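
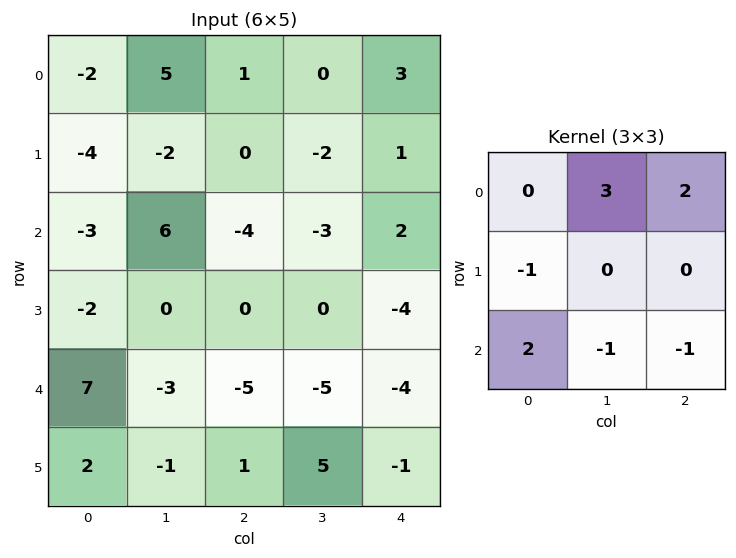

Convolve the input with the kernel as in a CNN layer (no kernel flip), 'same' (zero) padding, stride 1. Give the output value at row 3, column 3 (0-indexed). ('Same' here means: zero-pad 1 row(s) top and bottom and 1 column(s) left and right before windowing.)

The receptive field on the zero-padded input at this output position is [-4 -3 2 / 0 0 -4 / -5 -5 -4]. Elementwise product with the kernel and sum: -3·3 + 2·2 + 0·-1 + -5·2 + -5·-1 + -4·-1.

-6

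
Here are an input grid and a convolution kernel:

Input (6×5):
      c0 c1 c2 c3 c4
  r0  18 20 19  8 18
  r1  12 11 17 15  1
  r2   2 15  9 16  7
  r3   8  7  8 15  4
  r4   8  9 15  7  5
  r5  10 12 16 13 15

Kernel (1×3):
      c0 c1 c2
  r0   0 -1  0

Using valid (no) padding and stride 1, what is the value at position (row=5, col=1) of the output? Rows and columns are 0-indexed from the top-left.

-16

The receptive field on the input at this output position is [12 16 13]. Elementwise product with the kernel and sum: 16·-1.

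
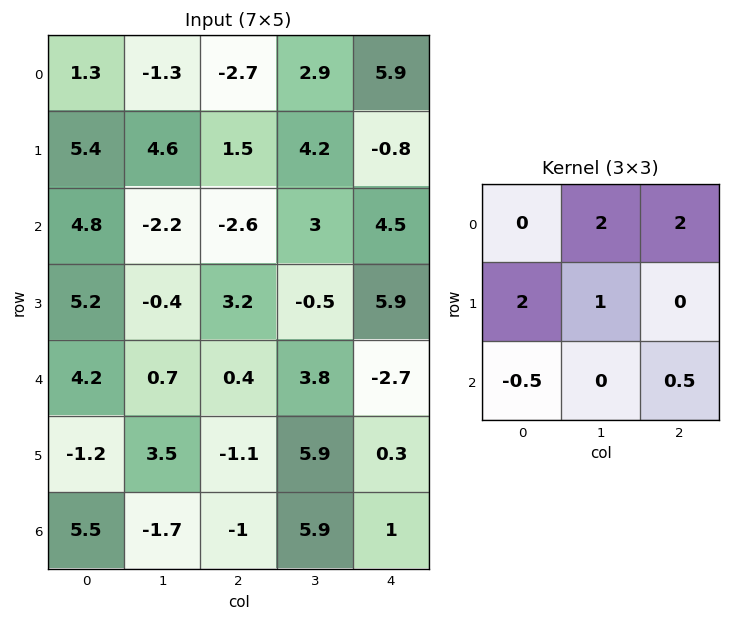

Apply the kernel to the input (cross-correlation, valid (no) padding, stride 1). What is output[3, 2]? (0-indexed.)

16.1

The receptive field on the input at this output position is [3.2 -0.5 5.9 / 0.4 3.8 -2.7 / -1.1 5.9 0.3]. Elementwise product with the kernel and sum: -0.5·2 + 5.9·2 + 0.4·2 + 3.8·1 + -1.1·-0.5 + 0.3·0.5.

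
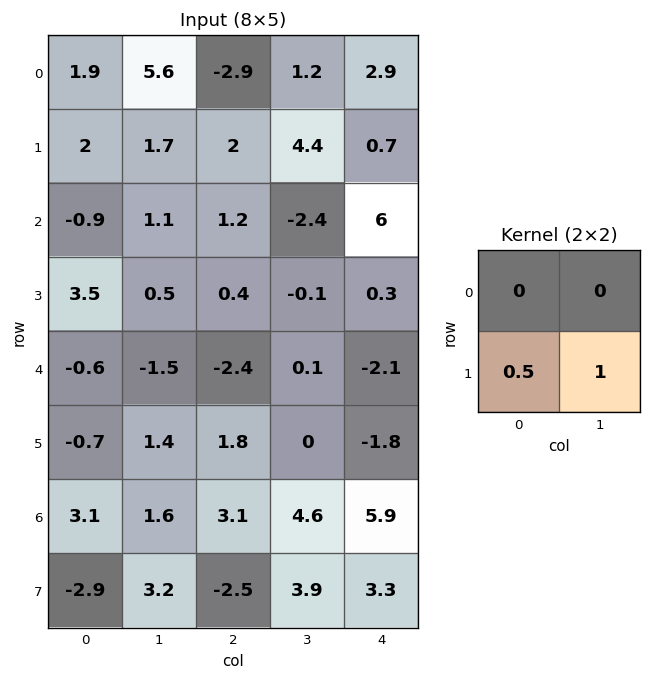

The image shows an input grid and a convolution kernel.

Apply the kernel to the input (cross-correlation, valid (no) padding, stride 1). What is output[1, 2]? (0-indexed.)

-1.8

The receptive field on the input at this output position is [2 4.4 / 1.2 -2.4]. Elementwise product with the kernel and sum: 1.2·0.5 + -2.4·1.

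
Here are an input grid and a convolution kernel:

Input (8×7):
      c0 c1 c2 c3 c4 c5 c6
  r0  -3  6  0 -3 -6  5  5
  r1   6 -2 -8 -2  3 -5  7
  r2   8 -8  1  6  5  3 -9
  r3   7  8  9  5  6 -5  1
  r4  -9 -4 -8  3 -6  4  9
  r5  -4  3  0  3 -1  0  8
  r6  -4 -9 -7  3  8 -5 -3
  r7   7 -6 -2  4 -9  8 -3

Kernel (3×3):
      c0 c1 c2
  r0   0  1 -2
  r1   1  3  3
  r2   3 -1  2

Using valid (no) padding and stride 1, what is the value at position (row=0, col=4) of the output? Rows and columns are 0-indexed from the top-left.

The receptive field on the input at this output position is [-6 5 5 / 3 -5 7 / 5 3 -9]. Elementwise product with the kernel and sum: 5·1 + 5·-2 + 3·1 + -5·3 + 7·3 + 5·3 + 3·-1 + -9·2.

-2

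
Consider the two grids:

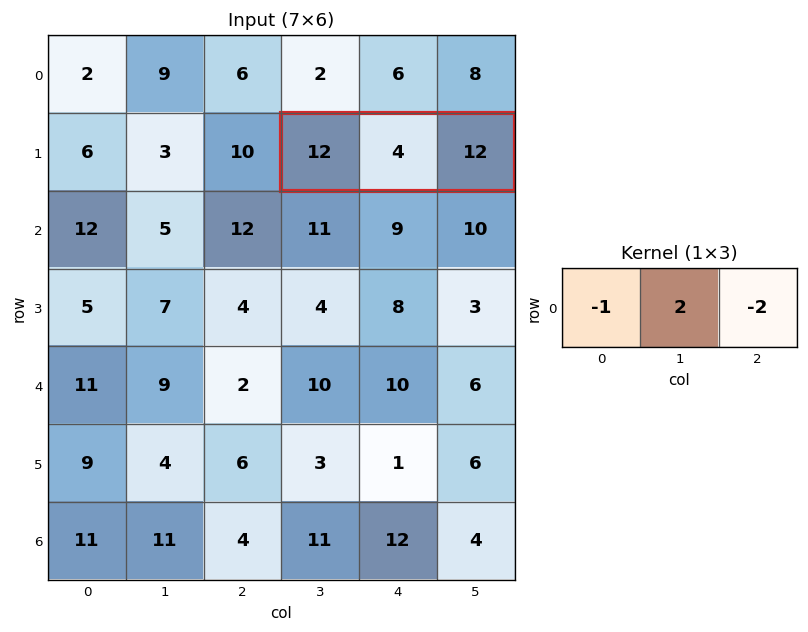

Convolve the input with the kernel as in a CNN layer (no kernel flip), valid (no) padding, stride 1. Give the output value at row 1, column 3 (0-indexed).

The receptive field on the input at this output position is [12 4 12]. Elementwise product with the kernel and sum: 12·-1 + 4·2 + 12·-2.

-28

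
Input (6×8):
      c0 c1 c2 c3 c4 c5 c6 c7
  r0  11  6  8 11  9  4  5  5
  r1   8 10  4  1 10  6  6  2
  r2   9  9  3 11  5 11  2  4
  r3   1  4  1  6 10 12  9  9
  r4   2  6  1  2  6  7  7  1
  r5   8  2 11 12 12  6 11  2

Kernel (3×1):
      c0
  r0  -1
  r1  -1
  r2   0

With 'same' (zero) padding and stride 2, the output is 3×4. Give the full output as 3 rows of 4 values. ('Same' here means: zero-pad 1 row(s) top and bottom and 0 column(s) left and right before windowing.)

-11 -8 -9 -5
-17 -7 -15 -8
-3 -2 -16 -16

Output[0,0]: The receptive field on the zero-padded input at this output position is [0 / 11 / 8]. Elementwise product with the kernel and sum: 0·-1 + 11·-1.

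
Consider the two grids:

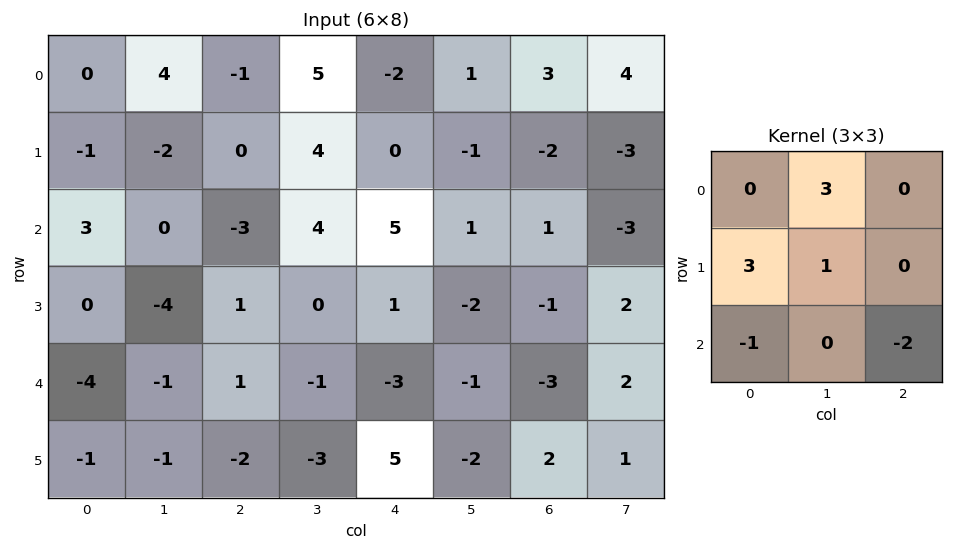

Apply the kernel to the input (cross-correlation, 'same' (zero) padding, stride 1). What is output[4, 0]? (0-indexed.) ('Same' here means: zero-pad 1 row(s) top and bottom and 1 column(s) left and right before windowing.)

-2

The receptive field on the zero-padded input at this output position is [0 0 -4 / 0 -4 -1 / 0 -1 -1]. Elementwise product with the kernel and sum: 0·3 + 0·3 + -4·1 + 0·-1 + -1·-2.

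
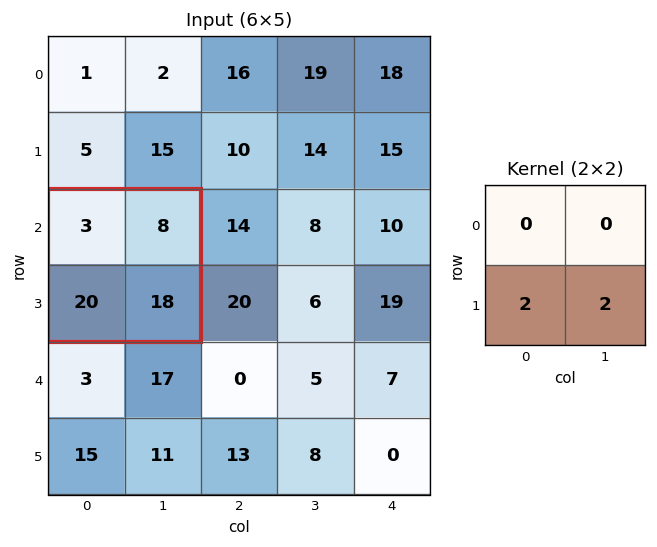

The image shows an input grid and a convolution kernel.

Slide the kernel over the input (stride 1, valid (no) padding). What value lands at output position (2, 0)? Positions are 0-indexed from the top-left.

76

The receptive field on the input at this output position is [3 8 / 20 18]. Elementwise product with the kernel and sum: 20·2 + 18·2.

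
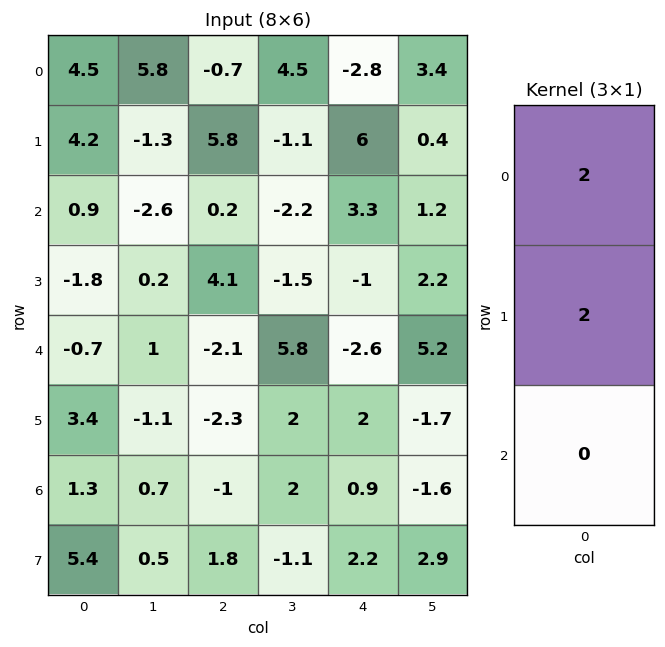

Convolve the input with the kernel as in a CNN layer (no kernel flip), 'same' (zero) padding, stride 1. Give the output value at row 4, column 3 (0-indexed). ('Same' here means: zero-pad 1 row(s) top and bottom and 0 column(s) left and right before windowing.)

8.6

The receptive field on the zero-padded input at this output position is [-1.5 / 5.8 / 2]. Elementwise product with the kernel and sum: -1.5·2 + 5.8·2.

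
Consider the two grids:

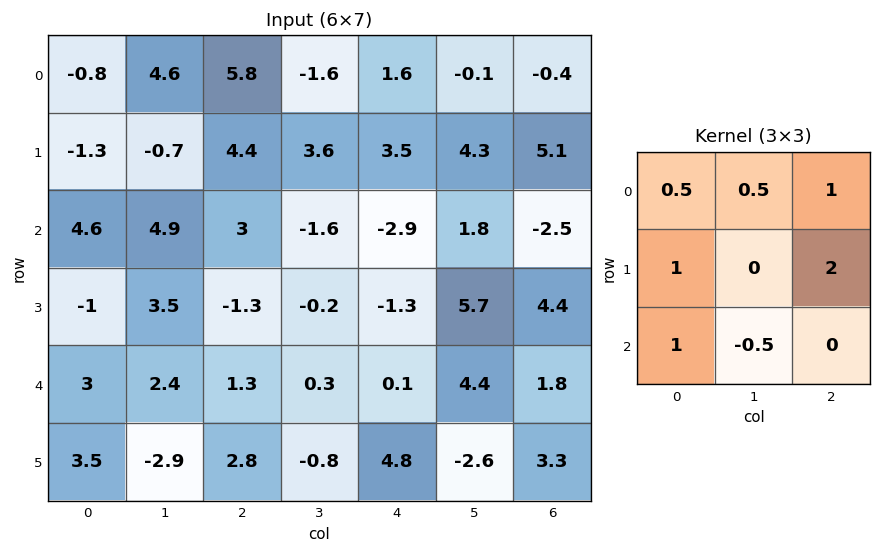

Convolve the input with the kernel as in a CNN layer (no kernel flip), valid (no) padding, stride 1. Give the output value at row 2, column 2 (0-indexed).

The receptive field on the input at this output position is [3 -1.6 -2.9 / -1.3 -0.2 -1.3 / 1.3 0.3 0.1]. Elementwise product with the kernel and sum: 3·0.5 + -1.6·0.5 + -2.9·1 + -1.3·1 + -1.3·2 + 1.3·1 + 0.3·-0.5.

-4.95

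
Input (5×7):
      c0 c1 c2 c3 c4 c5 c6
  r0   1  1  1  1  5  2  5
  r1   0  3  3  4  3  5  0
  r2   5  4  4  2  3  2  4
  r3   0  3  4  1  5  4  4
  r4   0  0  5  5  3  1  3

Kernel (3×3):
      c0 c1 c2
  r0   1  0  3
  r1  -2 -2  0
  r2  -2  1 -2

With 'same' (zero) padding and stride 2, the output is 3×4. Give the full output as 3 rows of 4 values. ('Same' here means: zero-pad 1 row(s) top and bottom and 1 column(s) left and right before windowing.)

Output[0,0]: The receptive field on the zero-padded input at this output position is [0 0 0 / 0 1 1 / 0 0 3]. Elementwise product with the kernel and sum: 0·1 + 0·3 + 0·-2 + 1·-2 + 0·-2 + 0·1 + 3·-2.
Output[0,1]: The receptive field on the zero-padded input at this output position is [0 0 0 / 1 1 1 / 3 3 4]. Elementwise product with the kernel and sum: 0·1 + 0·3 + 1·-2 + 1·-2 + 3·-2 + 3·1 + 4·-2.

-8 -15 -27 -24
-7 -5 4 -11
9 -4 -3 -4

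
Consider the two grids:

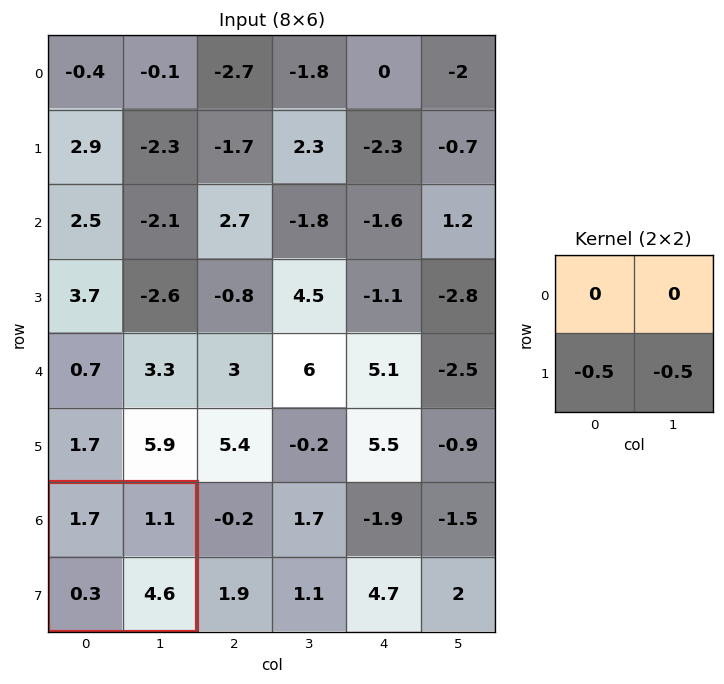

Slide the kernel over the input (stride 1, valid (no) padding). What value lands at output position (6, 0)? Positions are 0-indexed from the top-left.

-2.45

The receptive field on the input at this output position is [1.7 1.1 / 0.3 4.6]. Elementwise product with the kernel and sum: 0.3·-0.5 + 4.6·-0.5.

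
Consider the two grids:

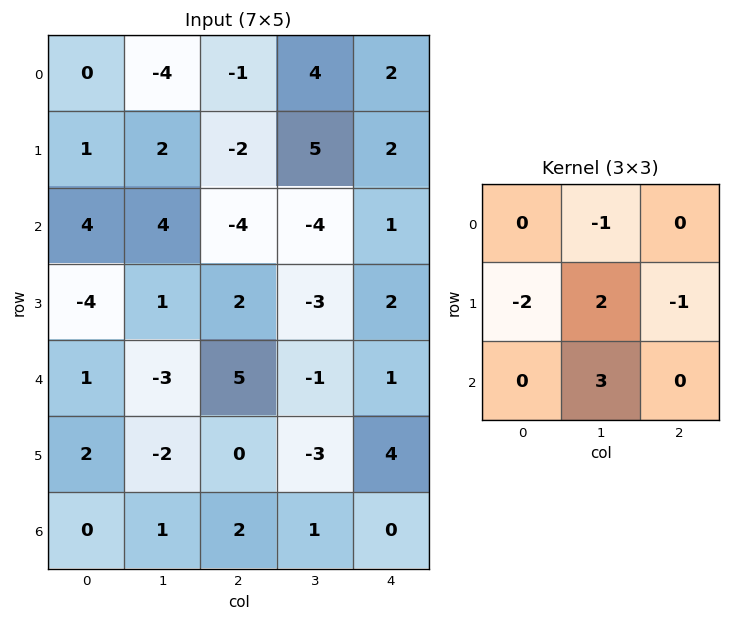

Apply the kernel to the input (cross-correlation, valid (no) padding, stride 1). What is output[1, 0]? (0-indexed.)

5

The receptive field on the input at this output position is [1 2 -2 / 4 4 -4 / -4 1 2]. Elementwise product with the kernel and sum: 2·-1 + 4·-2 + 4·2 + -4·-1 + 1·3.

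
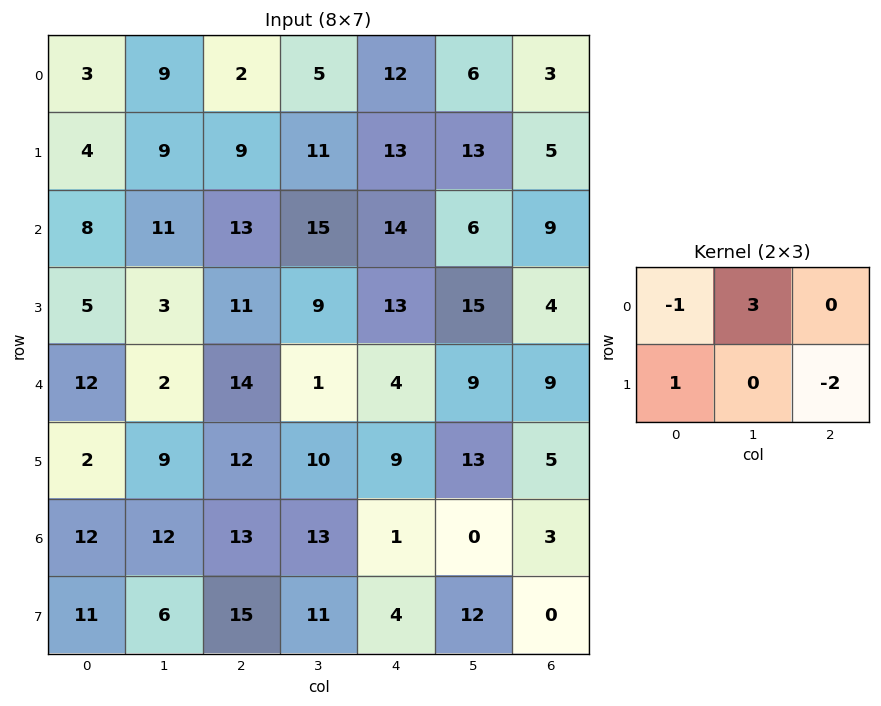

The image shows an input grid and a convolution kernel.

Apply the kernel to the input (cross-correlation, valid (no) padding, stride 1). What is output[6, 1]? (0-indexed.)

The receptive field on the input at this output position is [12 13 13 / 6 15 11]. Elementwise product with the kernel and sum: 12·-1 + 13·3 + 6·1 + 11·-2.

11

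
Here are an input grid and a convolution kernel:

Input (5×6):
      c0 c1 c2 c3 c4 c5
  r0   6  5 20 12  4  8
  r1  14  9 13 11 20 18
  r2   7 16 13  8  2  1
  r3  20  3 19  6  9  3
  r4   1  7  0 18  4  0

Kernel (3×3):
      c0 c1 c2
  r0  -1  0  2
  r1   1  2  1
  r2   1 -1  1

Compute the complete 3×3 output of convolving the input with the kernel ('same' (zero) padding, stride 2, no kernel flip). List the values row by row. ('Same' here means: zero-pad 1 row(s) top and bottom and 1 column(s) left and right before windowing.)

Output[0,0]: The receptive field on the zero-padded input at this output position is [0 0 0 / 0 6 5 / 0 14 9]. Elementwise product with the kernel and sum: 0·-1 + 0·2 + 0·1 + 6·2 + 5·1 + 0·1 + 14·-1 + 9·1.

12 64 37
31 53 38
15 34 26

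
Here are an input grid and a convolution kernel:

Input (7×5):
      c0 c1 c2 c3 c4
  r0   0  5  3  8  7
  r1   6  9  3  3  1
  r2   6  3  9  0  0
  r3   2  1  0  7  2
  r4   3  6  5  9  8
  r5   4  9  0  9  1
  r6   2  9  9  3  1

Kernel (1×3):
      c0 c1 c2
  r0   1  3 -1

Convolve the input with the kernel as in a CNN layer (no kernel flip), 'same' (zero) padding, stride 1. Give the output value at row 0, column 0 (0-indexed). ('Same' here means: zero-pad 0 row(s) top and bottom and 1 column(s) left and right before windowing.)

The receptive field on the zero-padded input at this output position is [0 0 5]. Elementwise product with the kernel and sum: 0·1 + 0·3 + 5·-1.

-5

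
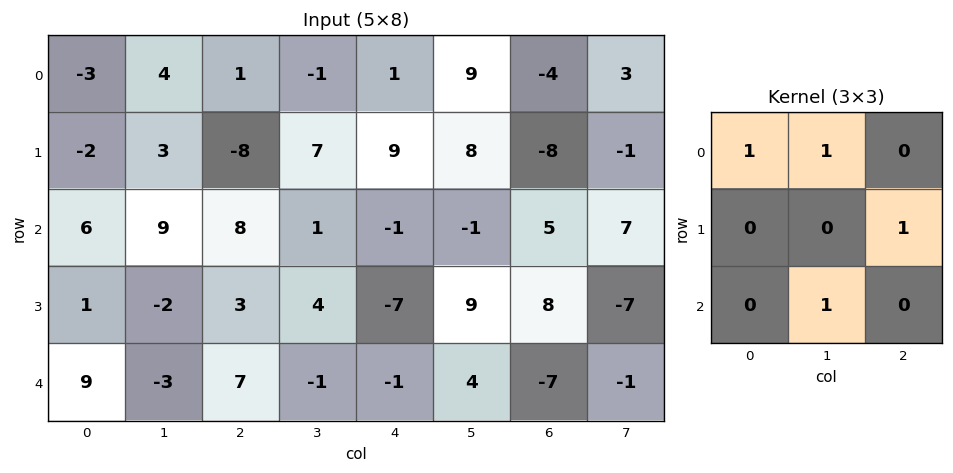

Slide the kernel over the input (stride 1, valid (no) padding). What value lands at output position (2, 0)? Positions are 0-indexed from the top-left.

The receptive field on the input at this output position is [6 9 8 / 1 -2 3 / 9 -3 7]. Elementwise product with the kernel and sum: 6·1 + 9·1 + 3·1 + -3·1.

15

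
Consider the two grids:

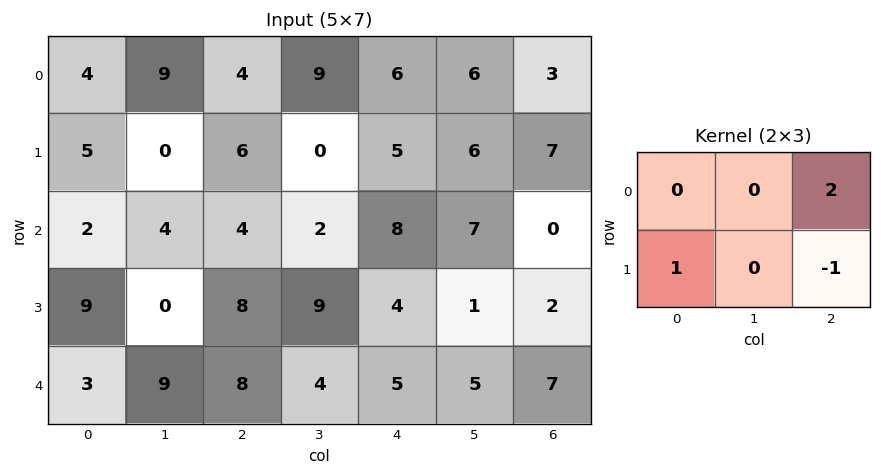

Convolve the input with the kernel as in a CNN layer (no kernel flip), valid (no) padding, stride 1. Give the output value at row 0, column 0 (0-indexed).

The receptive field on the input at this output position is [4 9 4 / 5 0 6]. Elementwise product with the kernel and sum: 4·2 + 5·1 + 6·-1.

7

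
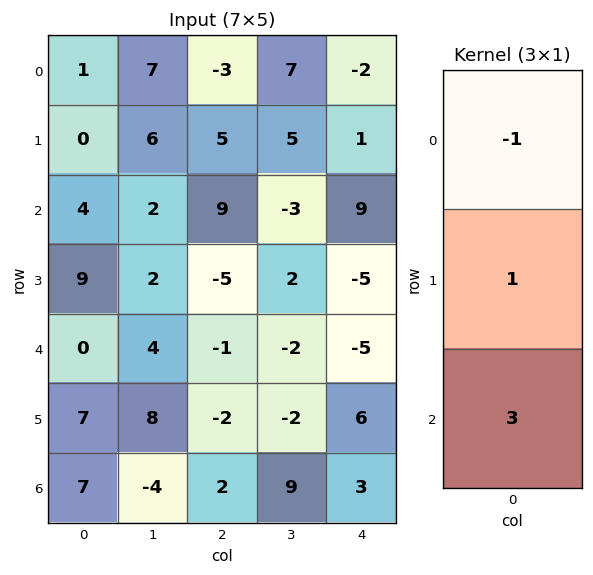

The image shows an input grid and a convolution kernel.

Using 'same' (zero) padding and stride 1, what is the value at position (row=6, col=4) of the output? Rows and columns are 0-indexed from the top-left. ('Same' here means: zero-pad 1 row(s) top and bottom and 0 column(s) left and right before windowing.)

The receptive field on the zero-padded input at this output position is [6 / 3 / 0]. Elementwise product with the kernel and sum: 6·-1 + 3·1 + 0·3.

-3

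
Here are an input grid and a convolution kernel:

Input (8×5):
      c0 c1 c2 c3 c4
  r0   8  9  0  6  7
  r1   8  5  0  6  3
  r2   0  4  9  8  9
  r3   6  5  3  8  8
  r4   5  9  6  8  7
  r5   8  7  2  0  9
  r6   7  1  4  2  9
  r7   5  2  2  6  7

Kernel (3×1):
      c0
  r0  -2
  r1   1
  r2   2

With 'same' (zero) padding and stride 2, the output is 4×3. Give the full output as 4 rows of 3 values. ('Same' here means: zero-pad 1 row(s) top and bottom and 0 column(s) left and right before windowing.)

24 0 13
-4 15 19
9 4 9
1 4 5

Output[0,0]: The receptive field on the zero-padded input at this output position is [0 / 8 / 8]. Elementwise product with the kernel and sum: 0·-2 + 8·1 + 8·2.
Output[0,1]: The receptive field on the zero-padded input at this output position is [0 / 0 / 0]. Elementwise product with the kernel and sum: 0·-2 + 0·1 + 0·2.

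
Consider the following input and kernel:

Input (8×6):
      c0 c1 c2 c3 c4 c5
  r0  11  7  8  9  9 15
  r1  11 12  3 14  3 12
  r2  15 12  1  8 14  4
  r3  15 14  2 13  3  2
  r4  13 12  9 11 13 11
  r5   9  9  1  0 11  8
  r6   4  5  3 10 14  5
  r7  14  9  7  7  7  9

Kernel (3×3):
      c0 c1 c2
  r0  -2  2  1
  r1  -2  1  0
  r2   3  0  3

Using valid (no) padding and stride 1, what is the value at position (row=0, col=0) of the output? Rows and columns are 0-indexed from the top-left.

The receptive field on the input at this output position is [11 7 8 / 11 12 3 / 15 12 1]. Elementwise product with the kernel and sum: 11·-2 + 7·2 + 8·1 + 11·-2 + 12·1 + 15·3 + 1·3.

38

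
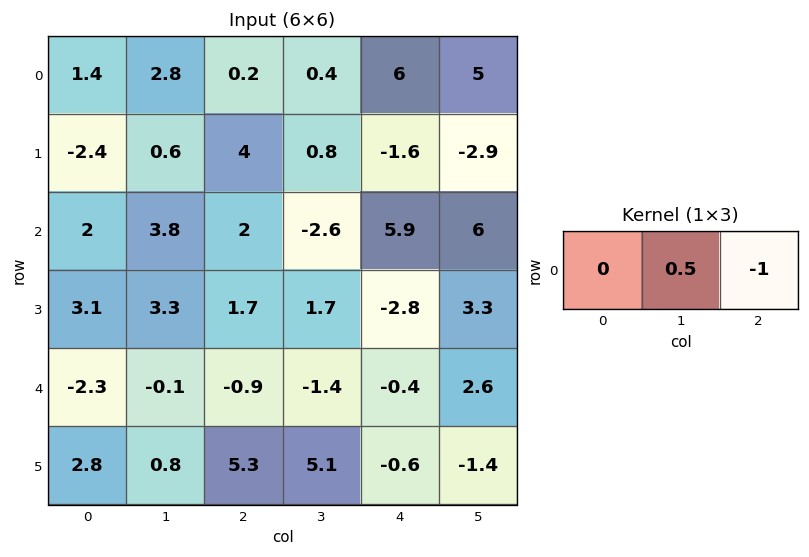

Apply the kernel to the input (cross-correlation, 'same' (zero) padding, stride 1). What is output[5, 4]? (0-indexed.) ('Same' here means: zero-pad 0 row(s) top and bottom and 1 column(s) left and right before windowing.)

1.1

The receptive field on the zero-padded input at this output position is [5.1 -0.6 -1.4]. Elementwise product with the kernel and sum: -0.6·0.5 + -1.4·-1.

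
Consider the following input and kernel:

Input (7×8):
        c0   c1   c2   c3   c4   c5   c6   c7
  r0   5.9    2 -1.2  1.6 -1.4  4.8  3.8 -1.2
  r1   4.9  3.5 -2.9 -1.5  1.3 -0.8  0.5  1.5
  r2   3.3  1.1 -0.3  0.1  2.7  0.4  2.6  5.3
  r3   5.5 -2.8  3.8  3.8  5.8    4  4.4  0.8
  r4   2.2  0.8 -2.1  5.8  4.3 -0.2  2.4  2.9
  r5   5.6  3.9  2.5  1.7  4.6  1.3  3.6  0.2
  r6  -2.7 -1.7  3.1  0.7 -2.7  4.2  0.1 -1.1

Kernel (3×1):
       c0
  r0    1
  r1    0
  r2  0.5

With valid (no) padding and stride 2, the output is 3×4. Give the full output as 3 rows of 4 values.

7.55 -1.35 -0.05 5.1
4.4 -1.35 4.85 3.8
0.85 -0.55 2.95 2.45

Output[0,0]: The receptive field on the input at this output position is [5.9 / 4.9 / 3.3]. Elementwise product with the kernel and sum: 5.9·1 + 3.3·0.5.
Output[0,1]: The receptive field on the input at this output position is [-1.2 / -2.9 / -0.3]. Elementwise product with the kernel and sum: -1.2·1 + -0.3·0.5.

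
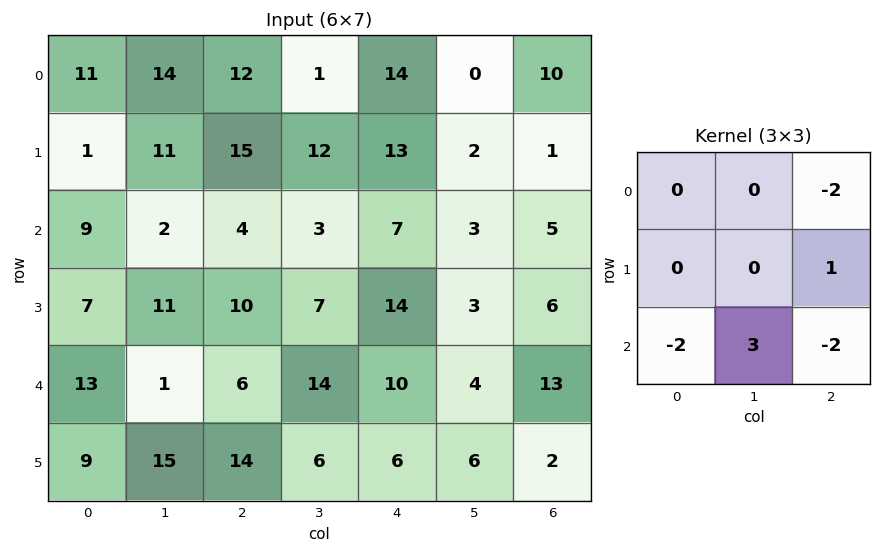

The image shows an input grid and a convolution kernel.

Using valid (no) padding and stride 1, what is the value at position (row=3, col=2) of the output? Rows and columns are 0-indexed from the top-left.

The receptive field on the input at this output position is [10 7 14 / 6 14 10 / 14 6 6]. Elementwise product with the kernel and sum: 14·-2 + 10·1 + 14·-2 + 6·3 + 6·-2.

-40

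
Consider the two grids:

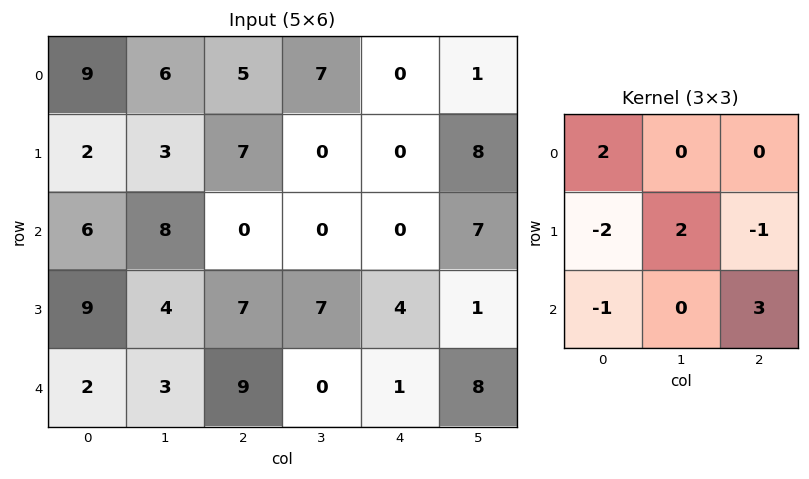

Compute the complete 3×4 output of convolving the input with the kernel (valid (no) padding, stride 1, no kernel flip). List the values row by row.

Output[0,0]: The receptive field on the input at this output position is [9 6 5 / 2 3 7 / 6 8 0]. Elementwise product with the kernel and sum: 9·2 + 2·-2 + 3·2 + 7·-1 + 6·-1 + 0·3.
Output[0,1]: The receptive field on the input at this output position is [6 5 7 / 3 7 0 / 8 0 0]. Elementwise product with the kernel and sum: 6·2 + 3·-2 + 7·2 + 0·-1 + 8·-1 + 0·3.

7 12 -4 27
20 7 19 -11
20 12 -10 17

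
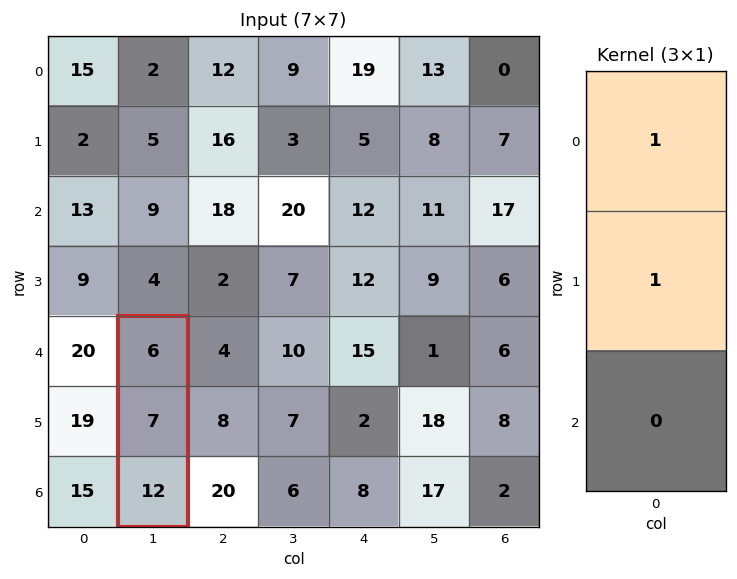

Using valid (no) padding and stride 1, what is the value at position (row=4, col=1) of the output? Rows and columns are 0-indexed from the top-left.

The receptive field on the input at this output position is [6 / 7 / 12]. Elementwise product with the kernel and sum: 6·1 + 7·1.

13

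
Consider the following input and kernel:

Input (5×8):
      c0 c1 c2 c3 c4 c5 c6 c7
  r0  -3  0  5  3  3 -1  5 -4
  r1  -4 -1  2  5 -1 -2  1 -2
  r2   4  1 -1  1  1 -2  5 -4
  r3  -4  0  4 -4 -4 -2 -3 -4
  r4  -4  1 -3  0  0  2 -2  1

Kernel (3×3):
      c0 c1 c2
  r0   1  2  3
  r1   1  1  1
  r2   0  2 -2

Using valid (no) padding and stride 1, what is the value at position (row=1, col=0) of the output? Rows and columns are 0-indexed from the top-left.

The receptive field on the input at this output position is [-4 -1 2 / 4 1 -1 / -4 0 4]. Elementwise product with the kernel and sum: -4·1 + -1·2 + 2·3 + 4·1 + 1·1 + -1·1 + 0·2 + 4·-2.

-4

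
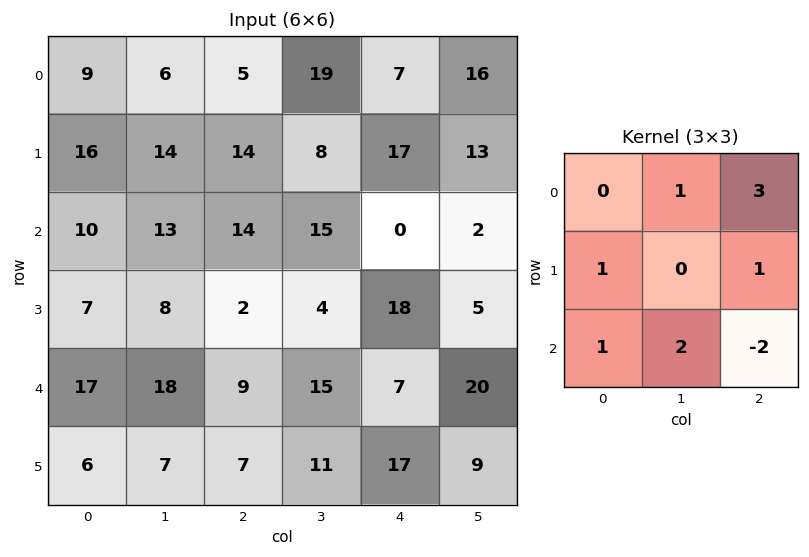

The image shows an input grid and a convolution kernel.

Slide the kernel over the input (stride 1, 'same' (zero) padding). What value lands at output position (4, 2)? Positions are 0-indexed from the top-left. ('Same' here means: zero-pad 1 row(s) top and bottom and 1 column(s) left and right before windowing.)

The receptive field on the zero-padded input at this output position is [8 2 4 / 18 9 15 / 7 7 11]. Elementwise product with the kernel and sum: 2·1 + 4·3 + 18·1 + 15·1 + 7·1 + 7·2 + 11·-2.

46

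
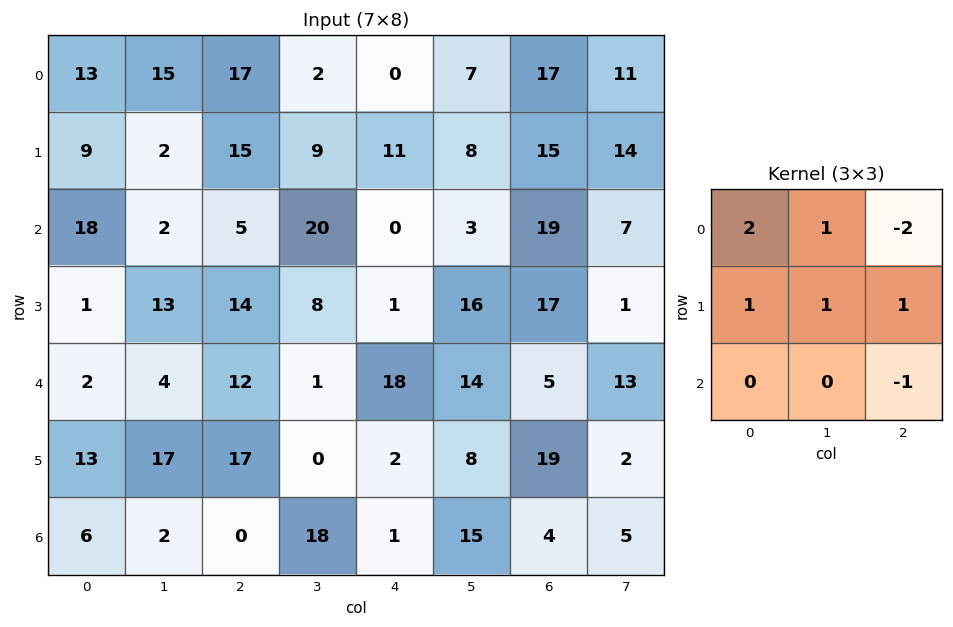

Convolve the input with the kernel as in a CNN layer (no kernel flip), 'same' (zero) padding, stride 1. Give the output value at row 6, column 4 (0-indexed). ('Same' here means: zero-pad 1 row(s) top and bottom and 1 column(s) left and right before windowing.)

20

The receptive field on the zero-padded input at this output position is [0 2 8 / 18 1 15 / 0 0 0]. Elementwise product with the kernel and sum: 0·2 + 2·1 + 8·-2 + 18·1 + 1·1 + 15·1 + 0·-1.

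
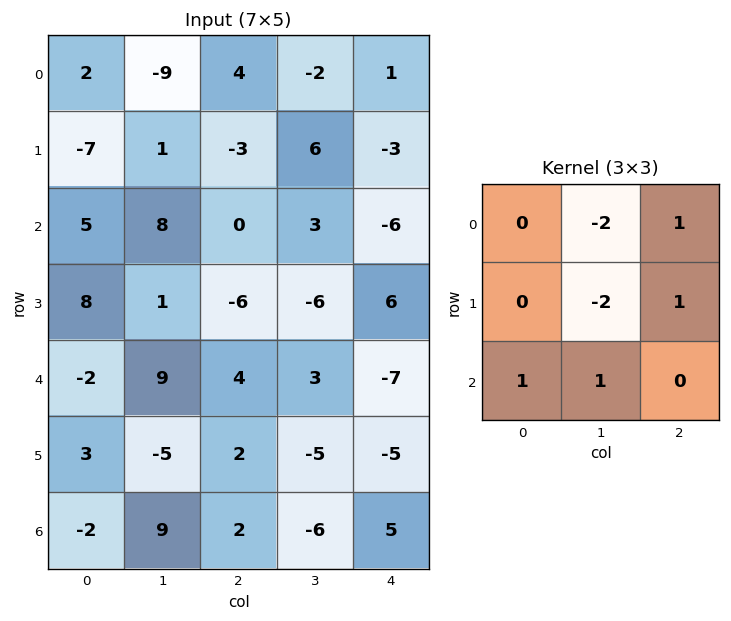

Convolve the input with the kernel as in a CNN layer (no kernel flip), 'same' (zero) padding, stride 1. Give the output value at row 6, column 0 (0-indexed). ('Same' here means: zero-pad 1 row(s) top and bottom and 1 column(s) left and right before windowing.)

The receptive field on the zero-padded input at this output position is [0 3 -5 / 0 -2 9 / 0 0 0]. Elementwise product with the kernel and sum: 3·-2 + -5·1 + -2·-2 + 9·1 + 0·1 + 0·1.

2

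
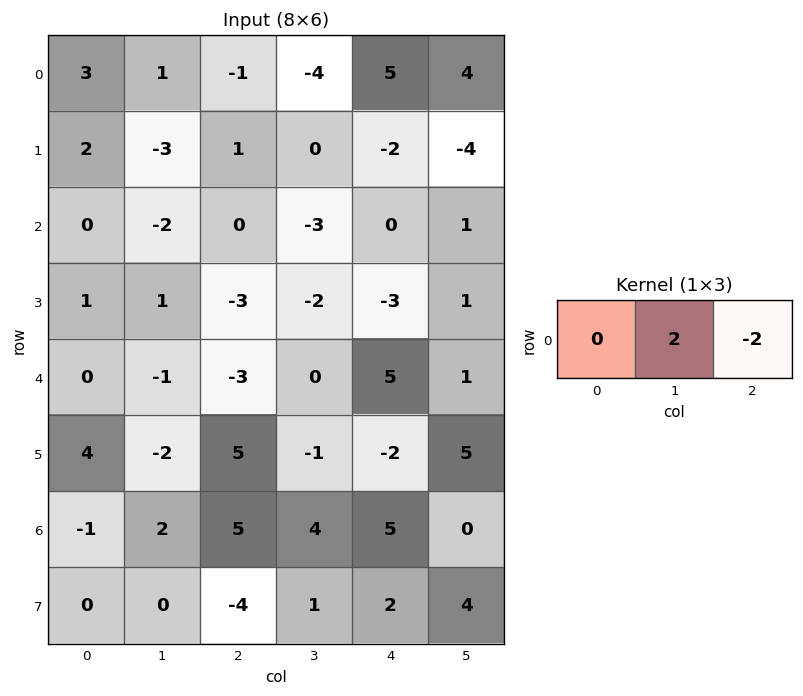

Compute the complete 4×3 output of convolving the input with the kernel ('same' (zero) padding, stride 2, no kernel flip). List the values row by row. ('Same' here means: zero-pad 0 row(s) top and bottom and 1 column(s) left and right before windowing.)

Output[0,0]: The receptive field on the zero-padded input at this output position is [0 3 1]. Elementwise product with the kernel and sum: 3·2 + 1·-2.

4 6 2
4 6 -2
2 -6 8
-6 2 10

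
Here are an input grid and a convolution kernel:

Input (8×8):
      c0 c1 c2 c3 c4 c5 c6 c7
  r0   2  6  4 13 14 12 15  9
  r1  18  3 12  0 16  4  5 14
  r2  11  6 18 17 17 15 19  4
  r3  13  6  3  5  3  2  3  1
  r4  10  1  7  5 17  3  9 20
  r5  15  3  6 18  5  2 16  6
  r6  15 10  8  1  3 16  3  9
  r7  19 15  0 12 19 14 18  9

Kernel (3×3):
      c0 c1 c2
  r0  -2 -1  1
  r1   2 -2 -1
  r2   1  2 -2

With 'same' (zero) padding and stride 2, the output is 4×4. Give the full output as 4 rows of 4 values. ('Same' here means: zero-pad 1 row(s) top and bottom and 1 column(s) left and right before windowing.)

Output[0,0]: The receptive field on the zero-padded input at this output position is [0 0 0 / 0 2 6 / 0 18 3]. Elementwise product with the kernel and sum: 0·-2 + 0·-1 + 0·1 + 0·2 + 2·-2 + 6·-1 + 0·1 + 18·2 + 3·-2.

20 18 10 -29
-29 -57 -20 -5
-4 -48 -14 -16
-44 0 -37 35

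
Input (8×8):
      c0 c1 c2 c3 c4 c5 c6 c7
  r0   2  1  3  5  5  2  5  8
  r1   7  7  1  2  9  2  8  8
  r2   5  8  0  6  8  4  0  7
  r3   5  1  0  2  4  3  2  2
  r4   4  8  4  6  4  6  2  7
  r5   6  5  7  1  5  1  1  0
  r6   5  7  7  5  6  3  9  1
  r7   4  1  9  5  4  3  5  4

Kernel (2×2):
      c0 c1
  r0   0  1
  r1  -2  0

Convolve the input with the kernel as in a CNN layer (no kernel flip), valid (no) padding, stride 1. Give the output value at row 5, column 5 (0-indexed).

-5

The receptive field on the input at this output position is [1 1 / 3 9]. Elementwise product with the kernel and sum: 1·1 + 3·-2.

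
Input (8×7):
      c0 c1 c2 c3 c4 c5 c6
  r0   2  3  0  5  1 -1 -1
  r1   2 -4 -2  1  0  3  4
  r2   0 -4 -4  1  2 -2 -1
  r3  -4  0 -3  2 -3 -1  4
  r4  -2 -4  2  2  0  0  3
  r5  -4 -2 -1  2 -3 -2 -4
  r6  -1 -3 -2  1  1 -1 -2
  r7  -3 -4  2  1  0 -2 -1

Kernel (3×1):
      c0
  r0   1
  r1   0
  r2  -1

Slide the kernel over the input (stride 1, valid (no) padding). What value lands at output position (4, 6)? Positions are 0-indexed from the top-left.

The receptive field on the input at this output position is [3 / -4 / -2]. Elementwise product with the kernel and sum: 3·1 + -2·-1.

5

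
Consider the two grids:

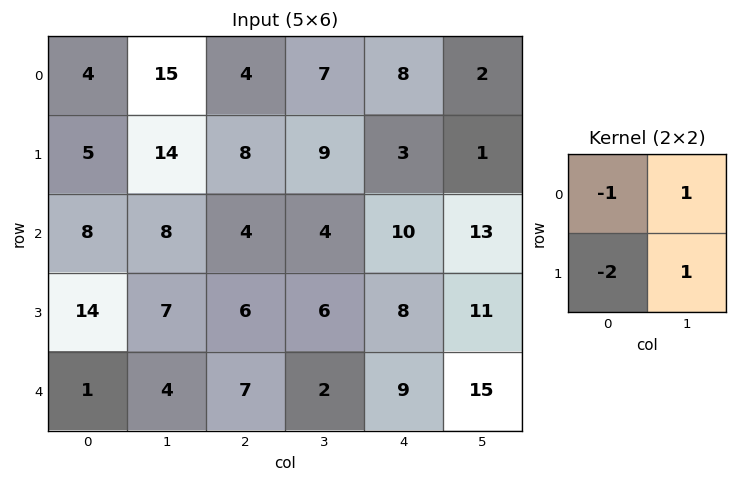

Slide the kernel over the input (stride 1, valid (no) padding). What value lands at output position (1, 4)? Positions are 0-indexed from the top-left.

The receptive field on the input at this output position is [3 1 / 10 13]. Elementwise product with the kernel and sum: 3·-1 + 1·1 + 10·-2 + 13·1.

-9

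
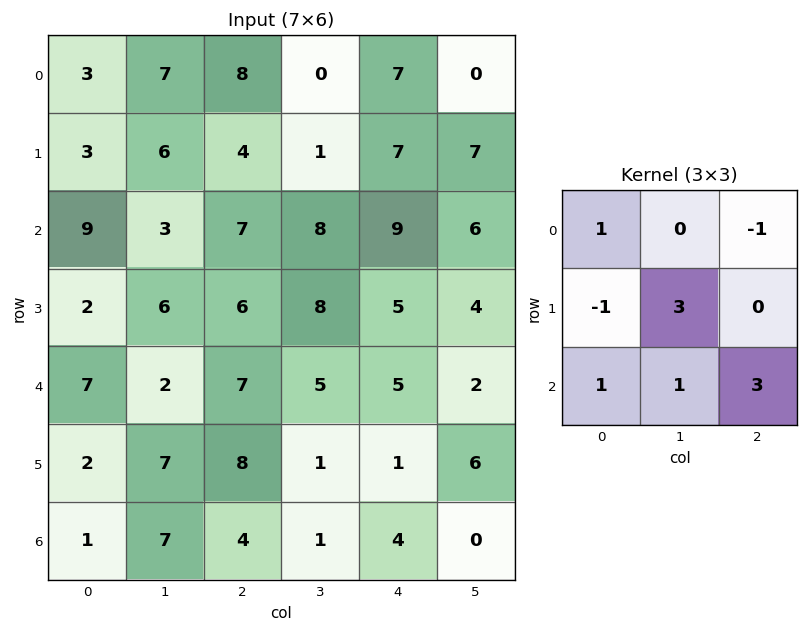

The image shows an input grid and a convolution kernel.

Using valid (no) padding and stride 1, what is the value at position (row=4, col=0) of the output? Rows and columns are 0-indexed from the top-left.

39

The receptive field on the input at this output position is [7 2 7 / 2 7 8 / 1 7 4]. Elementwise product with the kernel and sum: 7·1 + 7·-1 + 2·-1 + 7·3 + 1·1 + 7·1 + 4·3.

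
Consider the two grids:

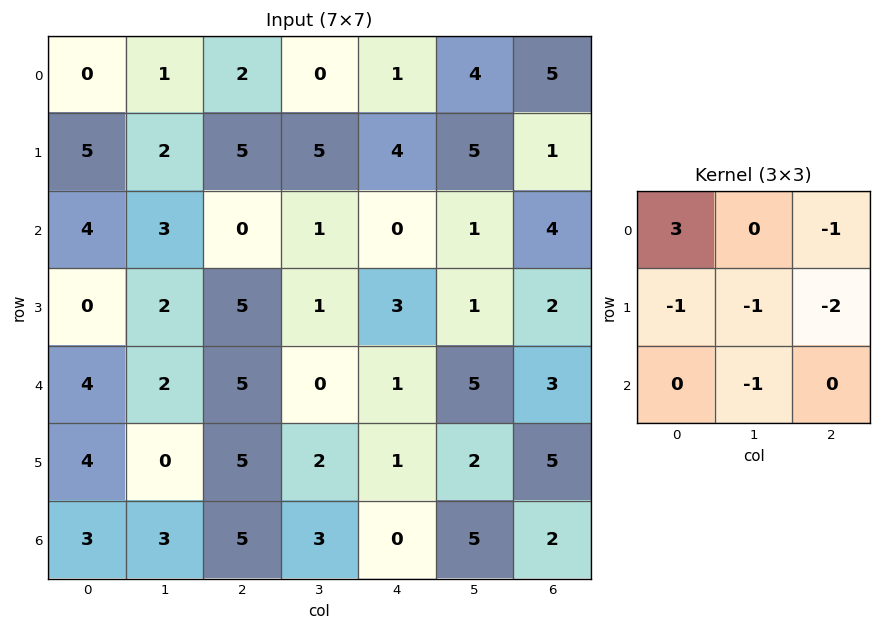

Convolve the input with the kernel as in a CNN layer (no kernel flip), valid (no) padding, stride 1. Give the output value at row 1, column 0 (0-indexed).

1

The receptive field on the input at this output position is [5 2 5 / 4 3 0 / 0 2 5]. Elementwise product with the kernel and sum: 5·3 + 5·-1 + 4·-1 + 3·-1 + 0·-2 + 2·-1.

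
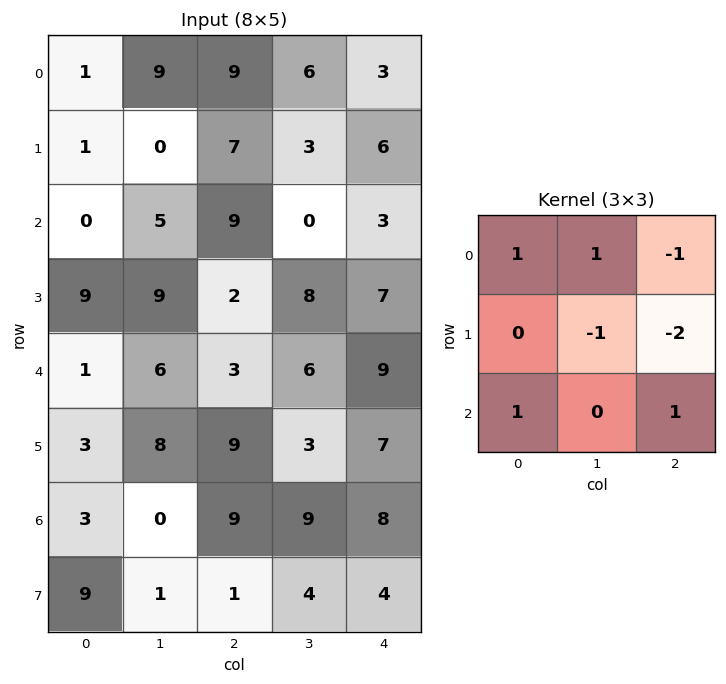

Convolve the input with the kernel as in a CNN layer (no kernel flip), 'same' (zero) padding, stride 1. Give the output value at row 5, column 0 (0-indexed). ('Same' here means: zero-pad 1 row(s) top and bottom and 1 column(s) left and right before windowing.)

The receptive field on the zero-padded input at this output position is [0 1 6 / 0 3 8 / 0 3 0]. Elementwise product with the kernel and sum: 0·1 + 1·1 + 6·-1 + 3·-1 + 8·-2 + 0·1 + 0·1.

-24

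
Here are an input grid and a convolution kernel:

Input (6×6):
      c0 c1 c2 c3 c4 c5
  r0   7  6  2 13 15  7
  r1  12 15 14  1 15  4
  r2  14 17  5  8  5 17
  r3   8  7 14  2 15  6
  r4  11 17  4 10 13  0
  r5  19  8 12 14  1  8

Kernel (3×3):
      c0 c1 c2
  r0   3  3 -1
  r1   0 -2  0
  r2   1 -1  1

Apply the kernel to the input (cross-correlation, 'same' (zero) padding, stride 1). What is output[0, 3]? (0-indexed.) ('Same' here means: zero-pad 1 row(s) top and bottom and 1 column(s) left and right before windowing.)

2

The receptive field on the zero-padded input at this output position is [0 0 0 / 2 13 15 / 14 1 15]. Elementwise product with the kernel and sum: 0·3 + 0·3 + 0·-1 + 13·-2 + 14·1 + 1·-1 + 15·1.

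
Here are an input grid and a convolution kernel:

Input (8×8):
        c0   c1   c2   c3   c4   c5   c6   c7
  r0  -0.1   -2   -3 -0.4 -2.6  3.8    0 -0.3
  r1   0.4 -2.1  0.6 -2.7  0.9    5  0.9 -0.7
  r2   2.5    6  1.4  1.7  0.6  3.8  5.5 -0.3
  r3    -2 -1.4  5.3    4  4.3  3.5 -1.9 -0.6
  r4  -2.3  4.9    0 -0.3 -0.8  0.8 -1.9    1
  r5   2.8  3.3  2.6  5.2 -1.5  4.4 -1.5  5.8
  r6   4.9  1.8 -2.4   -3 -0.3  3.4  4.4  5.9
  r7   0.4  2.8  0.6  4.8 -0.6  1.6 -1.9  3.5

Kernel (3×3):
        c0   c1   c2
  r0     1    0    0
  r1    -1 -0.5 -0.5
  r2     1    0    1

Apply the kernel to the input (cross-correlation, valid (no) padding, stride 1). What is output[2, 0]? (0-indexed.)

The receptive field on the input at this output position is [2.5 6 1.4 / -2 -1.4 5.3 / -2.3 4.9 0]. Elementwise product with the kernel and sum: 2.5·1 + -2·-1 + -1.4·-0.5 + 5.3·-0.5 + -2.3·1 + 0·1.

0.25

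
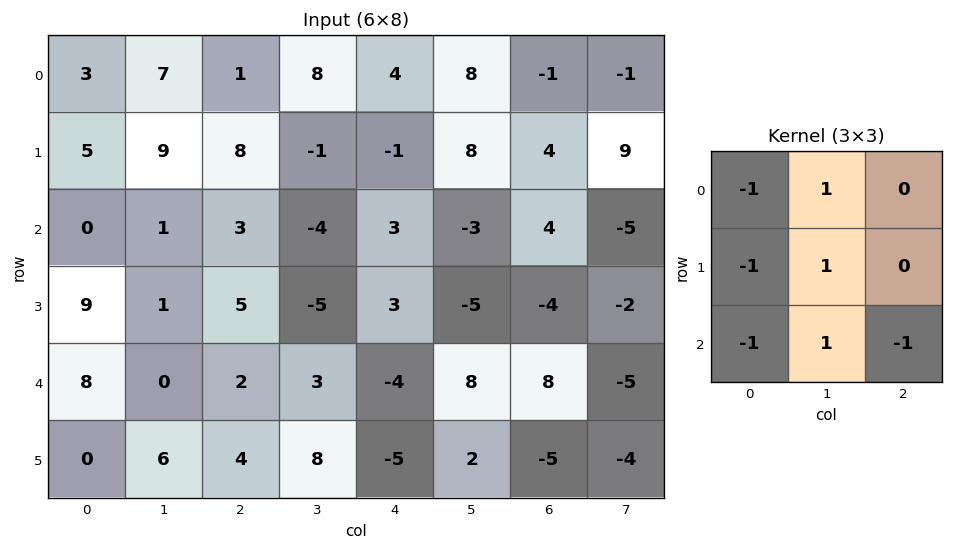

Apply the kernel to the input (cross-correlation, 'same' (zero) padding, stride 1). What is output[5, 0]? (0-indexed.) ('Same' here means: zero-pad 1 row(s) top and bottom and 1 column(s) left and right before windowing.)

The receptive field on the zero-padded input at this output position is [0 8 0 / 0 0 6 / 0 0 0]. Elementwise product with the kernel and sum: 0·-1 + 8·1 + 0·-1 + 0·1 + 0·-1 + 0·1 + 0·-1.

8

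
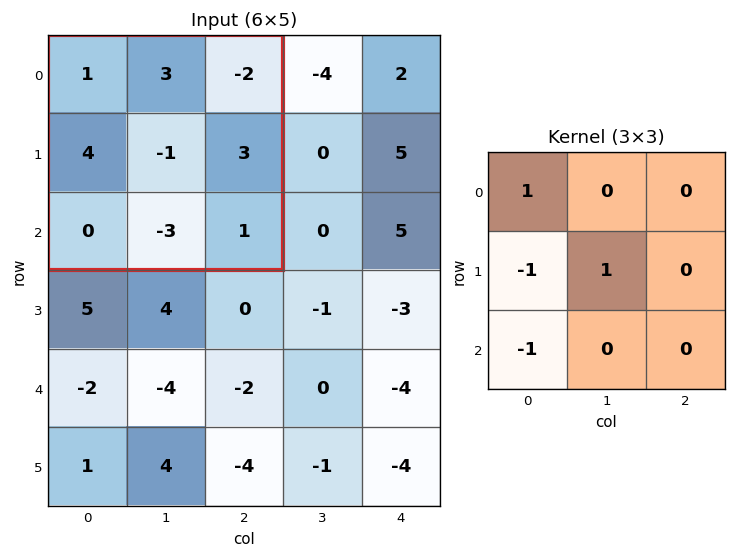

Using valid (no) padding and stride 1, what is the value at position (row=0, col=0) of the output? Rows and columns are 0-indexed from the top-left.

-4

The receptive field on the input at this output position is [1 3 -2 / 4 -1 3 / 0 -3 1]. Elementwise product with the kernel and sum: 1·1 + 4·-1 + -1·1 + 0·-1.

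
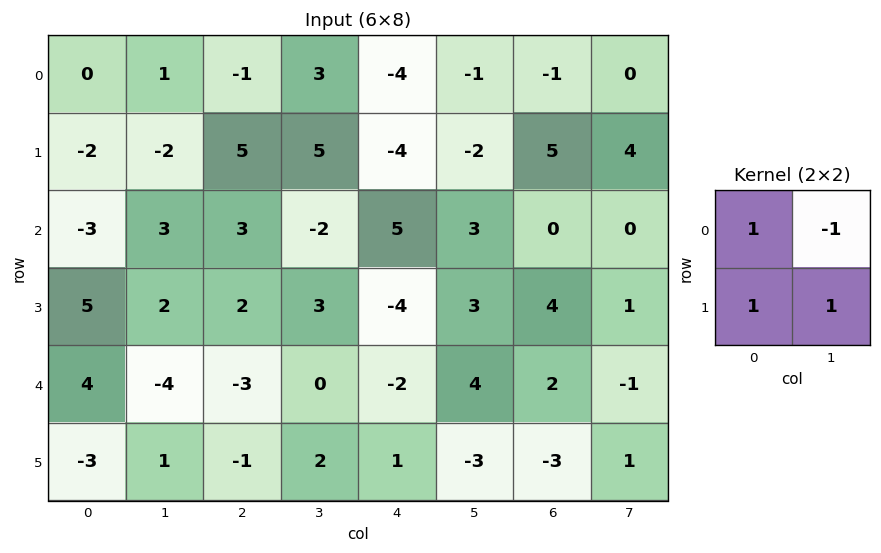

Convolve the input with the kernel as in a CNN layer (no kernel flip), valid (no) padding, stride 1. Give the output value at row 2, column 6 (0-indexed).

The receptive field on the input at this output position is [0 0 / 4 1]. Elementwise product with the kernel and sum: 0·1 + 0·-1 + 4·1 + 1·1.

5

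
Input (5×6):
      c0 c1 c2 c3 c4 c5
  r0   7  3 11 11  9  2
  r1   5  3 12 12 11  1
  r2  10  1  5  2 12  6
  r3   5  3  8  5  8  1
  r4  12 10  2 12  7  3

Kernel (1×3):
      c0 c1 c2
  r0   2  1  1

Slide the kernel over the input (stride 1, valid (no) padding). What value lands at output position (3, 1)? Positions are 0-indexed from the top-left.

19

The receptive field on the input at this output position is [3 8 5]. Elementwise product with the kernel and sum: 3·2 + 8·1 + 5·1.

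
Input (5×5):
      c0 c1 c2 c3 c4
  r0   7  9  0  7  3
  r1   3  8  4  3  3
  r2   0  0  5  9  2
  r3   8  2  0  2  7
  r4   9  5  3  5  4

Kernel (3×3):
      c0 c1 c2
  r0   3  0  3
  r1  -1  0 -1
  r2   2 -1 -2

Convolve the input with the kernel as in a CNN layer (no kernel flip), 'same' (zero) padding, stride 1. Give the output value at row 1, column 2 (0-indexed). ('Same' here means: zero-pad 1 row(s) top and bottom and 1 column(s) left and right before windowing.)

The receptive field on the zero-padded input at this output position is [9 0 7 / 8 4 3 / 0 5 9]. Elementwise product with the kernel and sum: 9·3 + 7·3 + 8·-1 + 3·-1 + 0·2 + 5·-1 + 9·-2.

14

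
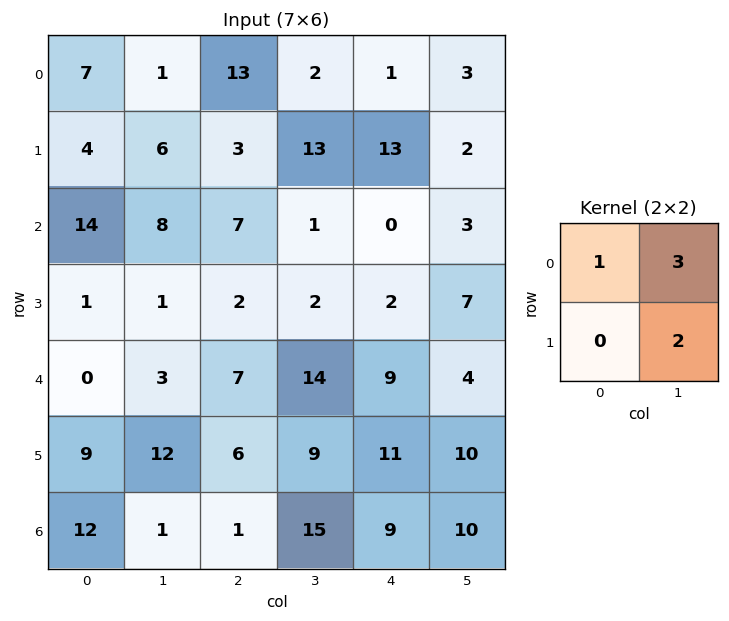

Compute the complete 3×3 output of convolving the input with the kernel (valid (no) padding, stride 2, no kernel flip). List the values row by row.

Output[0,0]: The receptive field on the input at this output position is [7 1 / 4 6]. Elementwise product with the kernel and sum: 7·1 + 1·3 + 6·2.

22 45 14
40 14 23
33 67 41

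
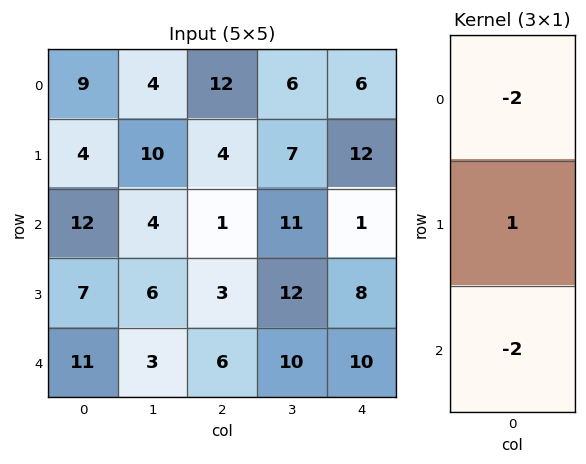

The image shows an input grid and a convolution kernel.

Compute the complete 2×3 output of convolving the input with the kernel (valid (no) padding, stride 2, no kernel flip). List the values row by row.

Output[0,0]: The receptive field on the input at this output position is [9 / 4 / 12]. Elementwise product with the kernel and sum: 9·-2 + 4·1 + 12·-2.

-38 -22 -2
-39 -11 -14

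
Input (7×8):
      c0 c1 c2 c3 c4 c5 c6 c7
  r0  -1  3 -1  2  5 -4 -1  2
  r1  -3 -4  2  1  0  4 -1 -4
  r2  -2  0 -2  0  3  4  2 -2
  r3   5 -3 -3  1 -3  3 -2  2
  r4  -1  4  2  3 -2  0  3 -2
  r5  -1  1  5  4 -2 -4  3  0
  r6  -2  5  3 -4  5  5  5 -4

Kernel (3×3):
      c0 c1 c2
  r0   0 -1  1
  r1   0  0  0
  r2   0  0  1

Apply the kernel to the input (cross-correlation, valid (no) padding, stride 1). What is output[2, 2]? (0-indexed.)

The receptive field on the input at this output position is [-2 0 3 / -3 1 -3 / 2 3 -2]. Elementwise product with the kernel and sum: 0·-1 + 3·1 + -2·1.

1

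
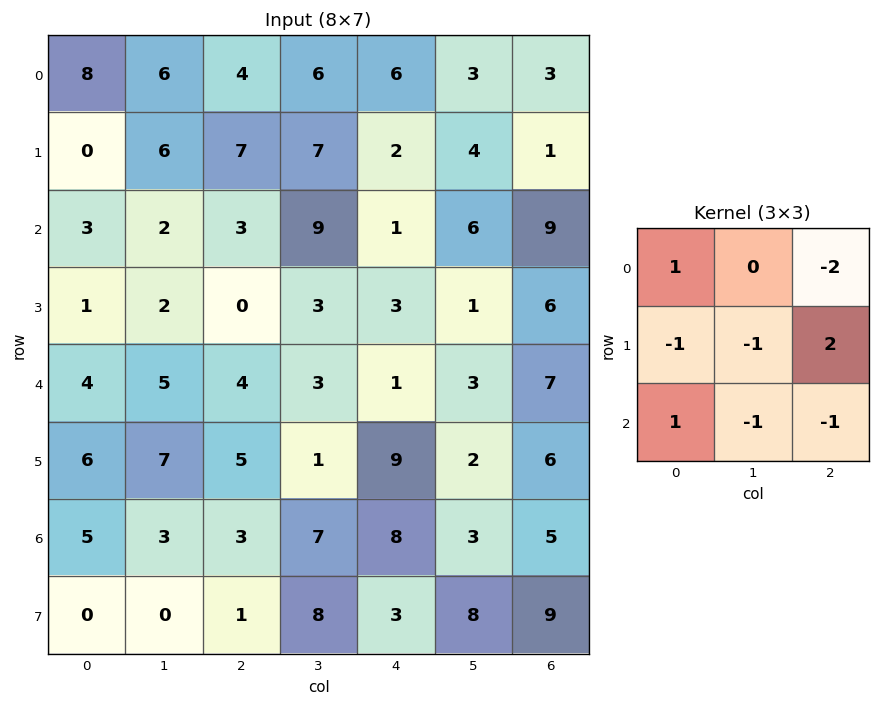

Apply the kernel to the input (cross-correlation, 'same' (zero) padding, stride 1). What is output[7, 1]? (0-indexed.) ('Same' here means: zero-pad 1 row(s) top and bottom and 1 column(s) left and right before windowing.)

The receptive field on the zero-padded input at this output position is [5 3 3 / 0 0 1 / 0 0 0]. Elementwise product with the kernel and sum: 5·1 + 3·-2 + 0·-1 + 0·-1 + 1·2 + 0·1 + 0·-1 + 0·-1.

1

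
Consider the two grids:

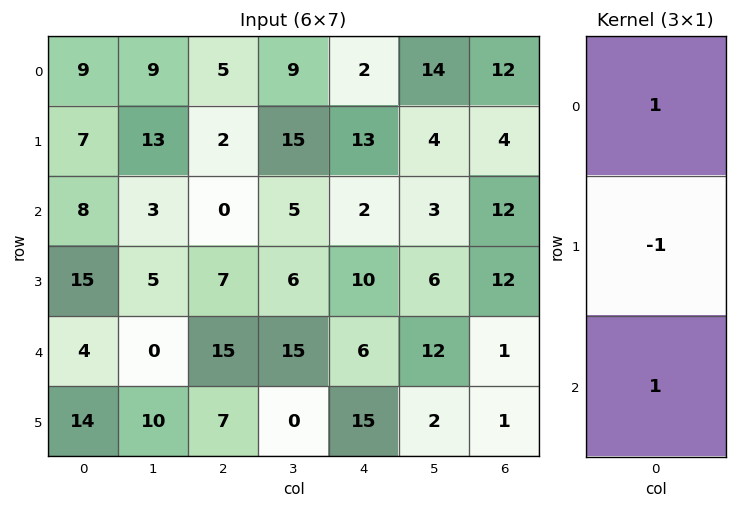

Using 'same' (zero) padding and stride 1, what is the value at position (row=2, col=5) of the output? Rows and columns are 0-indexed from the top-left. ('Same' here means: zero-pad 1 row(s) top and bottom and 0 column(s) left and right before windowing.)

The receptive field on the zero-padded input at this output position is [4 / 3 / 6]. Elementwise product with the kernel and sum: 4·1 + 3·-1 + 6·1.

7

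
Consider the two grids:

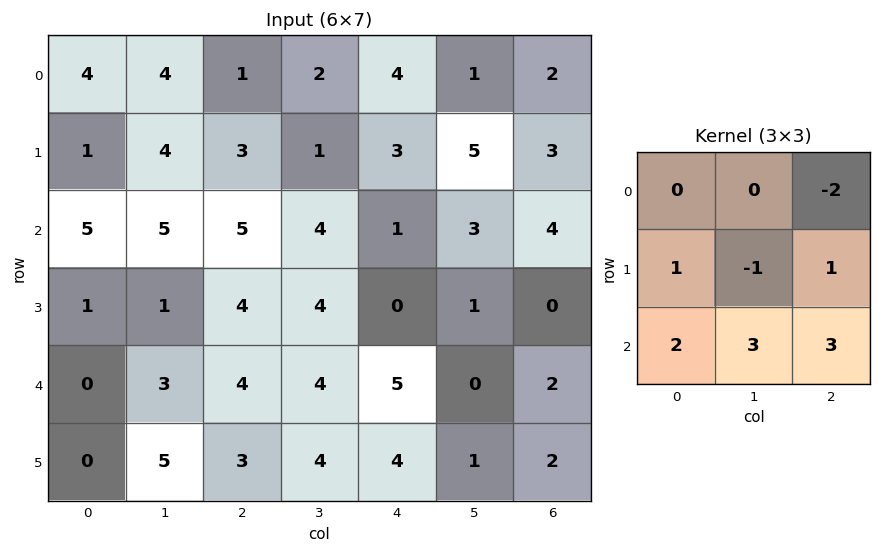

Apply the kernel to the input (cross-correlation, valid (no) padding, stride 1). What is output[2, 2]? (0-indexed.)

The receptive field on the input at this output position is [5 4 1 / 4 4 0 / 4 4 5]. Elementwise product with the kernel and sum: 1·-2 + 4·1 + 4·-1 + 0·1 + 4·2 + 4·3 + 5·3.

33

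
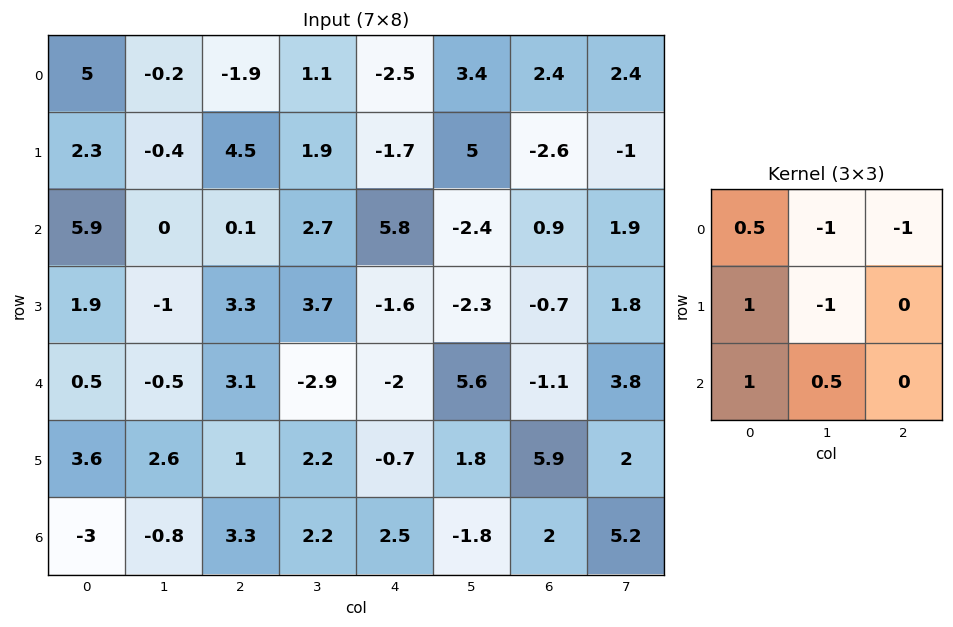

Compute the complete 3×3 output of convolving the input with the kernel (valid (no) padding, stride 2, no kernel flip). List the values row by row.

Output[0,0]: The receptive field on the input at this output position is [5 -0.2 -1.9 / 2.3 -0.4 4.5 / 5.9 0 0.1]. Elementwise product with the kernel and sum: 5·0.5 + -0.2·-1 + -1.9·-1 + 2.3·1 + -0.4·-1 + 5.9·1 + 0·0.5.
Output[0,1]: The receptive field on the input at this output position is [-1.9 1.1 -2.5 / 4.5 1.9 -1.7 / 0.1 2.7 5.8]. Elementwise product with the kernel and sum: -1.9·0.5 + 1.1·-1 + -2.5·-1 + 4.5·1 + 1.9·-1 + 0.1·1 + 2.7·0.5.

13.2 4.5 -9.15
6 -7.2 5.9
-4.75 9.65 -6.4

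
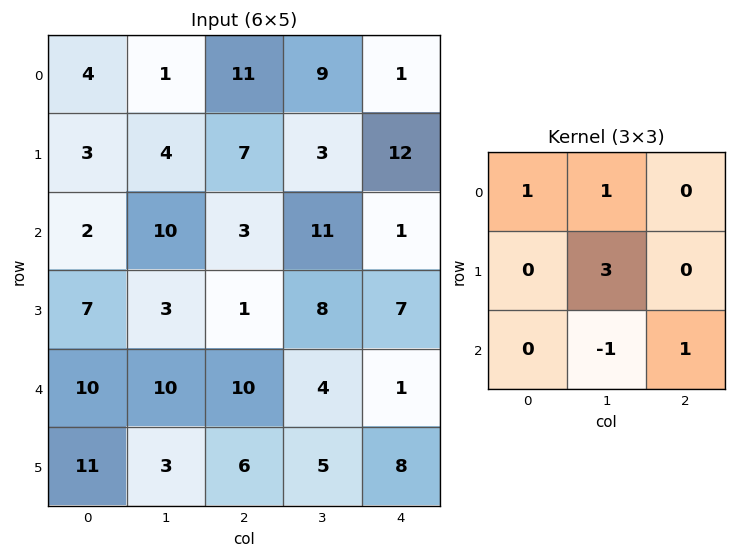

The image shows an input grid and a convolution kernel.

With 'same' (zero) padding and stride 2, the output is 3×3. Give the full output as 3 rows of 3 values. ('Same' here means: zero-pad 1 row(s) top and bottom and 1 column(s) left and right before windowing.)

Output[0,0]: The receptive field on the zero-padded input at this output position is [0 0 0 / 0 4 1 / 0 3 4]. Elementwise product with the kernel and sum: 0·1 + 0·1 + 4·3 + 3·-1 + 4·1.

13 29 -9
5 27 11
29 33 10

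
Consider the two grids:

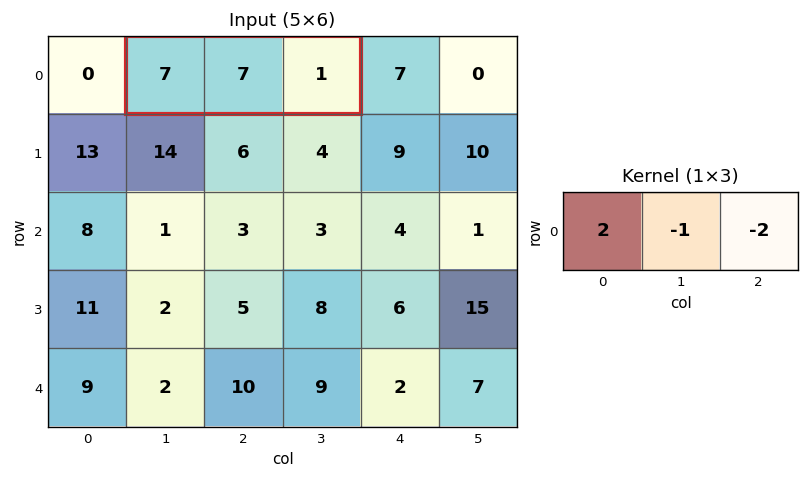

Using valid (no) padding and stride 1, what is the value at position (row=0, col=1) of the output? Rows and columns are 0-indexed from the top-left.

5

The receptive field on the input at this output position is [7 7 1]. Elementwise product with the kernel and sum: 7·2 + 7·-1 + 1·-2.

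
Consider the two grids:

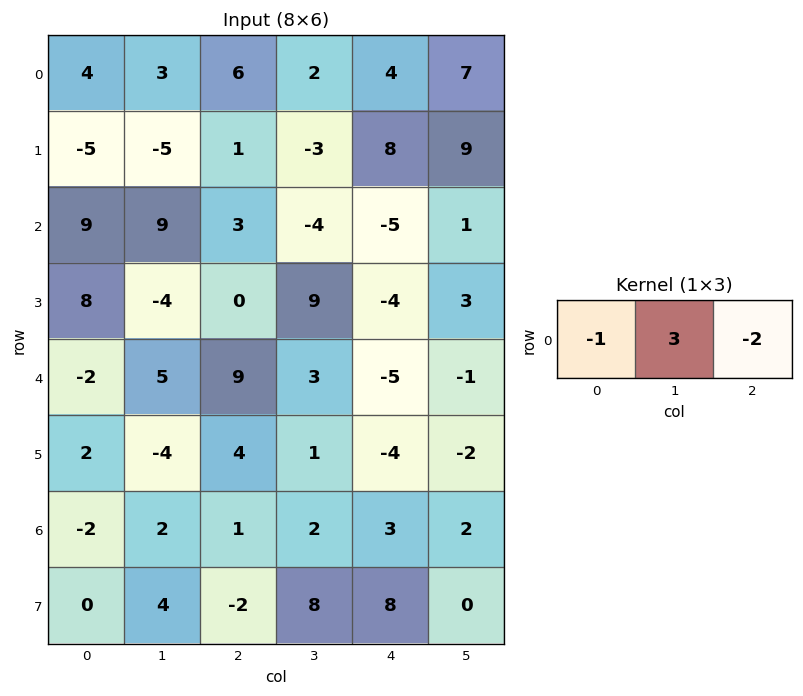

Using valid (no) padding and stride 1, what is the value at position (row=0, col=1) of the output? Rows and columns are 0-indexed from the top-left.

The receptive field on the input at this output position is [3 6 2]. Elementwise product with the kernel and sum: 3·-1 + 6·3 + 2·-2.

11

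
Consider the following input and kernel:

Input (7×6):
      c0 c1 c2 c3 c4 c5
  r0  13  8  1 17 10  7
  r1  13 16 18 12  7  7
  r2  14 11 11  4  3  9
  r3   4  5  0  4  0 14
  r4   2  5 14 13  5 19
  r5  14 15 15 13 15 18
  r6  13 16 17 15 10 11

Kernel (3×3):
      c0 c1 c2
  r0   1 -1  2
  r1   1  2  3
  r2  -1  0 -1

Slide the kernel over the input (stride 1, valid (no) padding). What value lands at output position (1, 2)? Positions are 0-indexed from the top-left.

The receptive field on the input at this output position is [18 12 7 / 11 4 3 / 0 4 0]. Elementwise product with the kernel and sum: 18·1 + 12·-1 + 7·2 + 11·1 + 4·2 + 3·3 + 0·-1 + 0·-1.

48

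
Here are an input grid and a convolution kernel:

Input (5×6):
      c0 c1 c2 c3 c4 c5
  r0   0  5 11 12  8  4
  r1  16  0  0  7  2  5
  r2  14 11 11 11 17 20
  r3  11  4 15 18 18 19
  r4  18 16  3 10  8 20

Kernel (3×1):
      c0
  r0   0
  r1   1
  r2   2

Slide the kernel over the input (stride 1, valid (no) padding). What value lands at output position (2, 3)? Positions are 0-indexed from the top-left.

38

The receptive field on the input at this output position is [11 / 18 / 10]. Elementwise product with the kernel and sum: 18·1 + 10·2.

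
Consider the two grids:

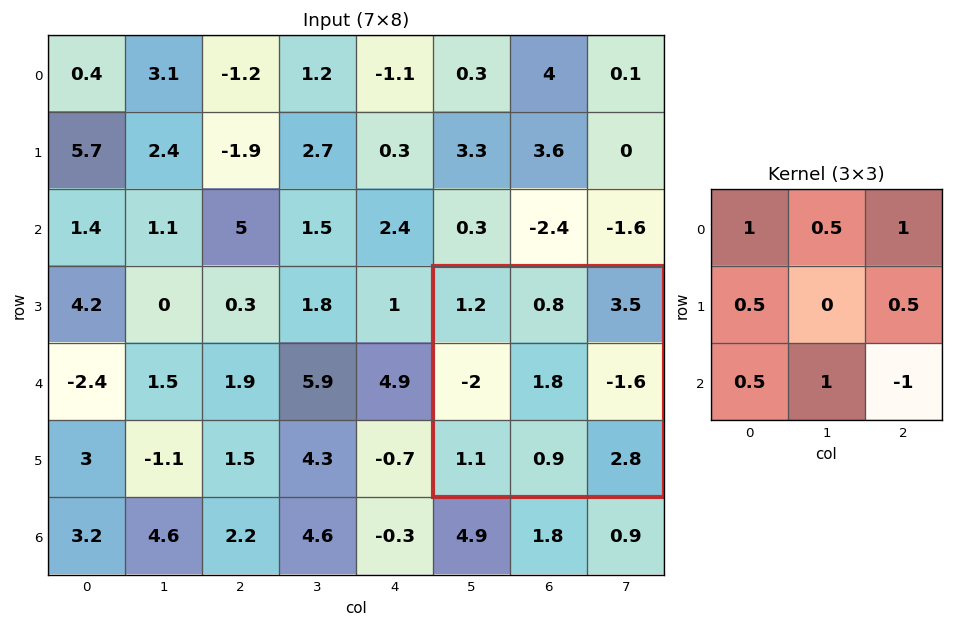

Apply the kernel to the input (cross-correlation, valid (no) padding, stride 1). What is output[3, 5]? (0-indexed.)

1.95

The receptive field on the input at this output position is [1.2 0.8 3.5 / -2 1.8 -1.6 / 1.1 0.9 2.8]. Elementwise product with the kernel and sum: 1.2·1 + 0.8·0.5 + 3.5·1 + -2·0.5 + -1.6·0.5 + 1.1·0.5 + 0.9·1 + 2.8·-1.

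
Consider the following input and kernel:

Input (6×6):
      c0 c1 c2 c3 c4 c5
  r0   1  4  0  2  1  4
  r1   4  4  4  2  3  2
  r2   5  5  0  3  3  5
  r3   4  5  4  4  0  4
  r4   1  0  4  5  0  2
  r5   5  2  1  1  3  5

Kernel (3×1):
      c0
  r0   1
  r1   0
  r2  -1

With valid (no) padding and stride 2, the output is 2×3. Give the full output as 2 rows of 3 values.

-4 0 -2
4 -4 3

Output[0,0]: The receptive field on the input at this output position is [1 / 4 / 5]. Elementwise product with the kernel and sum: 1·1 + 5·-1.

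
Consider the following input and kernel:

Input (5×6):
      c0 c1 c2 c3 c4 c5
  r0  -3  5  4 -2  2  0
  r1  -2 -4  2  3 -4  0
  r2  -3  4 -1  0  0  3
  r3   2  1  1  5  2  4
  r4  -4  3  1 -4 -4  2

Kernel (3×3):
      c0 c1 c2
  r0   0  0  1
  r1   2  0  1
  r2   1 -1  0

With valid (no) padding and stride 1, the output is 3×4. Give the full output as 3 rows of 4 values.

-5 -2 1 6
-4 11 -10 6
-3 9 9 17

Output[0,0]: The receptive field on the input at this output position is [-3 5 4 / -2 -4 2 / -3 4 -1]. Elementwise product with the kernel and sum: 4·1 + -2·2 + 2·1 + -3·1 + 4·-1.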